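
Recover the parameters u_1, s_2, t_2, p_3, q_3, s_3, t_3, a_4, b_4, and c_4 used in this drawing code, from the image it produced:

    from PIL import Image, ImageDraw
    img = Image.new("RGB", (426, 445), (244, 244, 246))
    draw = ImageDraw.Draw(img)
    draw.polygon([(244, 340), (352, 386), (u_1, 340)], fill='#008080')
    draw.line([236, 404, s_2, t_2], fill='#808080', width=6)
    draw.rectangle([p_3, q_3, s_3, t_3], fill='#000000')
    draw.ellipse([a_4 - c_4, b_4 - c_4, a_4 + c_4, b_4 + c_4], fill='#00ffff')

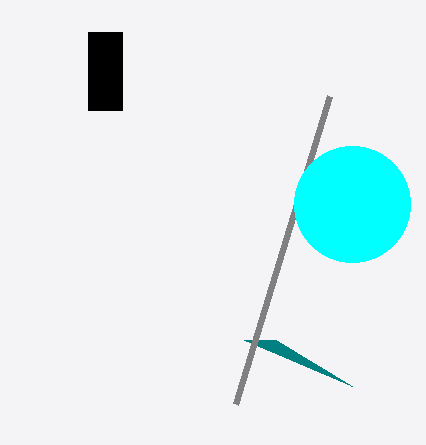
u_1 = 276
s_2 = 330
t_2 = 96
p_3 = 88
q_3 = 32
s_3 = 122
t_3 = 110
a_4 = 352
b_4 = 204
c_4 = 58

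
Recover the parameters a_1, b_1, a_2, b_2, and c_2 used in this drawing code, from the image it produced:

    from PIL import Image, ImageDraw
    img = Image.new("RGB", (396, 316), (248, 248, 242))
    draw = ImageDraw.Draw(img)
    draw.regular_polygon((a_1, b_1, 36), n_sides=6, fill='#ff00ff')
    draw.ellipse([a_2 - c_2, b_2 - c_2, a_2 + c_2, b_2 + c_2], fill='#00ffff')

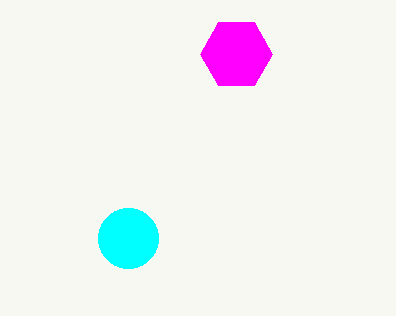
a_1 = 236; b_1 = 54; a_2 = 128; b_2 = 238; c_2 = 30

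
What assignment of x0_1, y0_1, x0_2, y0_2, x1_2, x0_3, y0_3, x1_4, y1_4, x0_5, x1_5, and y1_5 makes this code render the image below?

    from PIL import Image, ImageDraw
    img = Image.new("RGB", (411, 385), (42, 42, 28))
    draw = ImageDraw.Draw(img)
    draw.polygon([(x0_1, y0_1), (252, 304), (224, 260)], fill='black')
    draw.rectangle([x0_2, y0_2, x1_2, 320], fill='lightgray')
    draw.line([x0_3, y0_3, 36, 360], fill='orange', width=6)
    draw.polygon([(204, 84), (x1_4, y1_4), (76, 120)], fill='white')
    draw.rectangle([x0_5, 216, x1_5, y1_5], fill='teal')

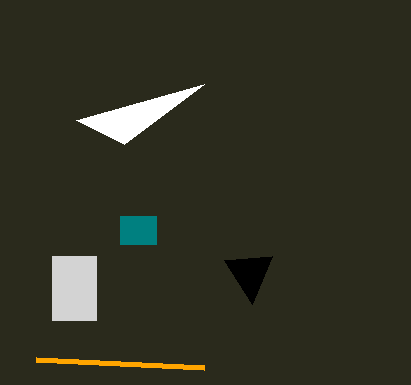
x0_1 = 272; y0_1 = 256; x0_2 = 52; y0_2 = 256; x1_2 = 96; x0_3 = 204; y0_3 = 368; x1_4 = 124; y1_4 = 144; x0_5 = 120; x1_5 = 156; y1_5 = 244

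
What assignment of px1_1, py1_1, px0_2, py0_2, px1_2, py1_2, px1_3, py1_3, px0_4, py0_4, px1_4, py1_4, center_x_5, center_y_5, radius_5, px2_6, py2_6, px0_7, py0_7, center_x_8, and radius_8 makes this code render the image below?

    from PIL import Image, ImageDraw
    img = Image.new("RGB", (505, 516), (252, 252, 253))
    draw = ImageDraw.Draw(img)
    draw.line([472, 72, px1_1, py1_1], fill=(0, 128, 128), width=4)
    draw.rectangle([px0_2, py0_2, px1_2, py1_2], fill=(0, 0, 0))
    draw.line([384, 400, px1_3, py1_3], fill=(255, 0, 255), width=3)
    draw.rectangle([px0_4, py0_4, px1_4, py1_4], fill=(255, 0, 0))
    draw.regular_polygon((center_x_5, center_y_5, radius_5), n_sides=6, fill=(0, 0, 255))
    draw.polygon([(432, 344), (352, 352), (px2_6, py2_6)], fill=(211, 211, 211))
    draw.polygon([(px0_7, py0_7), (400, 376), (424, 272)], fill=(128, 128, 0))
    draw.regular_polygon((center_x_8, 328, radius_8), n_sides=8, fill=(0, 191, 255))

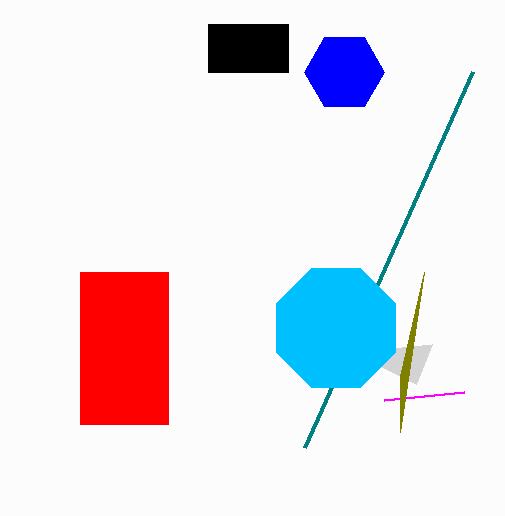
px1_1 = 304
py1_1 = 448
px0_2 = 208
py0_2 = 24
px1_2 = 288
py1_2 = 72
px1_3 = 464
py1_3 = 392
px0_4 = 80
py0_4 = 272
px1_4 = 168
py1_4 = 424
center_x_5 = 344
center_y_5 = 72
radius_5 = 40
px2_6 = 416
py2_6 = 384
px0_7 = 400
py0_7 = 432
center_x_8 = 336
radius_8 = 64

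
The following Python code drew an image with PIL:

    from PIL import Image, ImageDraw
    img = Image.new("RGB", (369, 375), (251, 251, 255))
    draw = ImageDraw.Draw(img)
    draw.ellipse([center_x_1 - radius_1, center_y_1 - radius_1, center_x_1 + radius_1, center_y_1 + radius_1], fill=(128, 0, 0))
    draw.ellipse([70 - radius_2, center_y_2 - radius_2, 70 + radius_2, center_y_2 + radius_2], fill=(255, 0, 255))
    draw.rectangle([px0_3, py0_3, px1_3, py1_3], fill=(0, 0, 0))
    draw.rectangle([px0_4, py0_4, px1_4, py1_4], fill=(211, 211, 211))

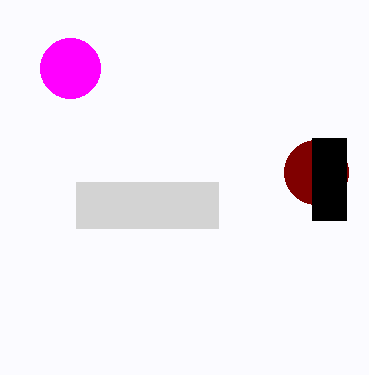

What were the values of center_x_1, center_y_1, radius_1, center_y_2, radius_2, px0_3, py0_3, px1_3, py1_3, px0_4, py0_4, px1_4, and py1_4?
center_x_1 = 316
center_y_1 = 172
radius_1 = 32
center_y_2 = 68
radius_2 = 30
px0_3 = 312
py0_3 = 138
px1_3 = 346
py1_3 = 220
px0_4 = 76
py0_4 = 182
px1_4 = 218
py1_4 = 228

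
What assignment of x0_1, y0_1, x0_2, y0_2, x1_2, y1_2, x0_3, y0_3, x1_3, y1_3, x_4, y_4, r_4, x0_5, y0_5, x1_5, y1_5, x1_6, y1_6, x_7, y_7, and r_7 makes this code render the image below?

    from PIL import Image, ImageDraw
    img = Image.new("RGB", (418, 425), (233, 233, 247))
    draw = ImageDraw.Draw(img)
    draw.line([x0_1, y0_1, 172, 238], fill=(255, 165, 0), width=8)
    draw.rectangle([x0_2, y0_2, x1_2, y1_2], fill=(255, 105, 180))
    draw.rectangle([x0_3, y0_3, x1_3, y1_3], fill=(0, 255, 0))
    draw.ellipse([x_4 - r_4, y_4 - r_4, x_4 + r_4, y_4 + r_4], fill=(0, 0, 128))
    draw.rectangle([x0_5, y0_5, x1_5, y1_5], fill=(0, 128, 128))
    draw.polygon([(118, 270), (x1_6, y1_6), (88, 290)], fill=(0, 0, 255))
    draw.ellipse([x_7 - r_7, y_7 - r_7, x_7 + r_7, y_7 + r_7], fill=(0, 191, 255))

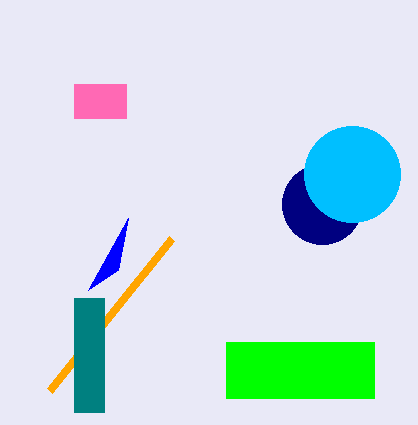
x0_1 = 50; y0_1 = 390; x0_2 = 74; y0_2 = 84; x1_2 = 126; y1_2 = 118; x0_3 = 226; y0_3 = 342; x1_3 = 374; y1_3 = 398; x_4 = 322; y_4 = 204; r_4 = 40; x0_5 = 74; y0_5 = 298; x1_5 = 104; y1_5 = 412; x1_6 = 128; y1_6 = 218; x_7 = 352; y_7 = 174; r_7 = 48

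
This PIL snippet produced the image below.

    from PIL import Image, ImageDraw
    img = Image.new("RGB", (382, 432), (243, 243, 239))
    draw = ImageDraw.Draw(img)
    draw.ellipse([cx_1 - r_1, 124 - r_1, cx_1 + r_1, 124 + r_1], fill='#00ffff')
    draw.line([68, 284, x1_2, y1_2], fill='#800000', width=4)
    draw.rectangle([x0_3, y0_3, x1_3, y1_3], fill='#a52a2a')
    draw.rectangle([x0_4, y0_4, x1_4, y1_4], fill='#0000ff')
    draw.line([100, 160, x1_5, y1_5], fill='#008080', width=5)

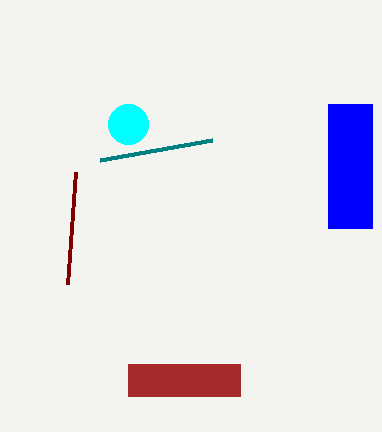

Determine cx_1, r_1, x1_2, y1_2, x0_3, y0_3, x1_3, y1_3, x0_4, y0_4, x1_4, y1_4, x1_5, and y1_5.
cx_1 = 128; r_1 = 20; x1_2 = 76; y1_2 = 172; x0_3 = 128; y0_3 = 364; x1_3 = 240; y1_3 = 396; x0_4 = 328; y0_4 = 104; x1_4 = 372; y1_4 = 228; x1_5 = 212; y1_5 = 140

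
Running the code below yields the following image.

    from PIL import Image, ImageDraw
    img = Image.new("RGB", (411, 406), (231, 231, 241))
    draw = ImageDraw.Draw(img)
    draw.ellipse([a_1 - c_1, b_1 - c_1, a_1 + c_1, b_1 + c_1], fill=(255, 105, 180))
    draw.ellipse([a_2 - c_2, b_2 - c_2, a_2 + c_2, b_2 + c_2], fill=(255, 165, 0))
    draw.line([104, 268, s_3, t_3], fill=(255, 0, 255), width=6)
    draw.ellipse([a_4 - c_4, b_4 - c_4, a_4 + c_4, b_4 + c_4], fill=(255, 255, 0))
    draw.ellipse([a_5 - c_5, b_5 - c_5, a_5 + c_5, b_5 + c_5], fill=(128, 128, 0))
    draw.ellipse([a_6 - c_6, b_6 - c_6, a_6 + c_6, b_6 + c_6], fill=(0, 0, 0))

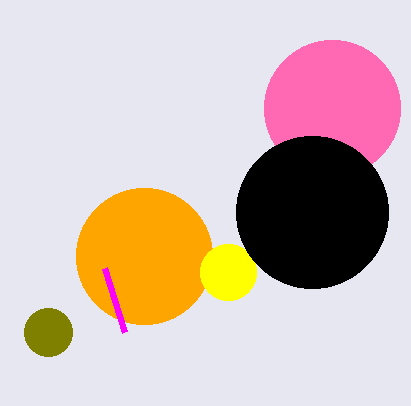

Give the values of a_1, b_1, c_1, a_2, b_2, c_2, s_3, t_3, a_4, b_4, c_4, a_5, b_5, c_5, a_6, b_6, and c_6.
a_1 = 332
b_1 = 108
c_1 = 68
a_2 = 144
b_2 = 256
c_2 = 68
s_3 = 124
t_3 = 332
a_4 = 228
b_4 = 272
c_4 = 28
a_5 = 48
b_5 = 332
c_5 = 24
a_6 = 312
b_6 = 212
c_6 = 76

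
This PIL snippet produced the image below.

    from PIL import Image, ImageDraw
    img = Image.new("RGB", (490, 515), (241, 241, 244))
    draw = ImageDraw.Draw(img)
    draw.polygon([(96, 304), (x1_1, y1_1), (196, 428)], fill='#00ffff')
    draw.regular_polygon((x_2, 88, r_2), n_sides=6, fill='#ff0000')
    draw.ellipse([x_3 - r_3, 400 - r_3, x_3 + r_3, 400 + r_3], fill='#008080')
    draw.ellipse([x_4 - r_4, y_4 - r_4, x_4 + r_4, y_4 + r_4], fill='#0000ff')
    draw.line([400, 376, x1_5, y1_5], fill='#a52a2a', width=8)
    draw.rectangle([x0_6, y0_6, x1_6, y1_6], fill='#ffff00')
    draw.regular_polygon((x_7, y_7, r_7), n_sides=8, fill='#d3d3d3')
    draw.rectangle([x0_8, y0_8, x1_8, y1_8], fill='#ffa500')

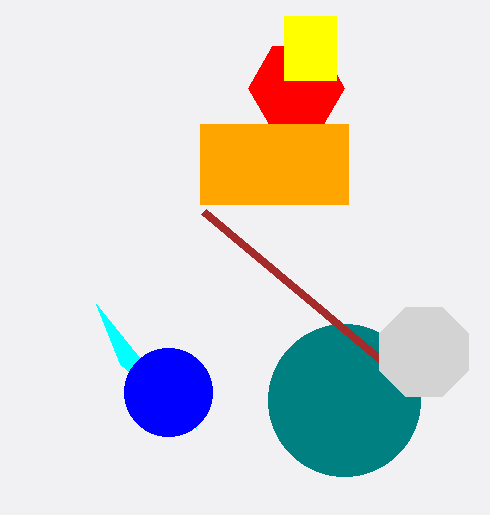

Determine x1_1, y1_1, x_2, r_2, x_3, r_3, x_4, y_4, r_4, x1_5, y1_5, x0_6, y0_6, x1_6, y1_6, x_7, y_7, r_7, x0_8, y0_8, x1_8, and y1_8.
x1_1 = 120; y1_1 = 364; x_2 = 296; r_2 = 48; x_3 = 344; r_3 = 76; x_4 = 168; y_4 = 392; r_4 = 44; x1_5 = 204; y1_5 = 212; x0_6 = 284; y0_6 = 16; x1_6 = 336; y1_6 = 80; x_7 = 424; y_7 = 352; r_7 = 48; x0_8 = 200; y0_8 = 124; x1_8 = 348; y1_8 = 204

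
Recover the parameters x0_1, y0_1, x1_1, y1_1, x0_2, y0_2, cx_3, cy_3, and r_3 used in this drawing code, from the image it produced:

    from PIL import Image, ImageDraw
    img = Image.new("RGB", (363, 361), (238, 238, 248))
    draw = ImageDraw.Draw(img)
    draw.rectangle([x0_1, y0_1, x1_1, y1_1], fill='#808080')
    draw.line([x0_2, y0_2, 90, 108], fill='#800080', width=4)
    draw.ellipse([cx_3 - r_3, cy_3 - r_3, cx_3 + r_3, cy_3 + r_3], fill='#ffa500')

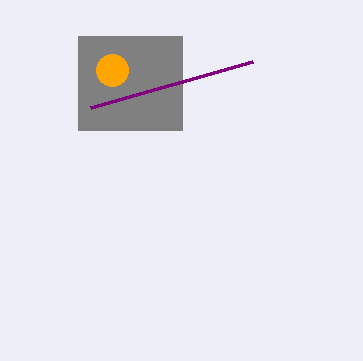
x0_1 = 78; y0_1 = 36; x1_1 = 182; y1_1 = 130; x0_2 = 252; y0_2 = 62; cx_3 = 112; cy_3 = 70; r_3 = 16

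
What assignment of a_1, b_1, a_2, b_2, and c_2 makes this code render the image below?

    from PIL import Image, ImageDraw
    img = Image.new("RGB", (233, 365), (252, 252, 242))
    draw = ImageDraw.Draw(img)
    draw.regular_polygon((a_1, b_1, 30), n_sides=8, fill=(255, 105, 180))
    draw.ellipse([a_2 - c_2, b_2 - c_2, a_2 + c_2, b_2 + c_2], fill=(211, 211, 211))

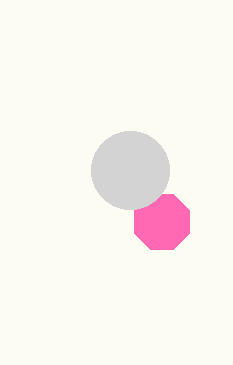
a_1 = 162
b_1 = 222
a_2 = 130
b_2 = 170
c_2 = 39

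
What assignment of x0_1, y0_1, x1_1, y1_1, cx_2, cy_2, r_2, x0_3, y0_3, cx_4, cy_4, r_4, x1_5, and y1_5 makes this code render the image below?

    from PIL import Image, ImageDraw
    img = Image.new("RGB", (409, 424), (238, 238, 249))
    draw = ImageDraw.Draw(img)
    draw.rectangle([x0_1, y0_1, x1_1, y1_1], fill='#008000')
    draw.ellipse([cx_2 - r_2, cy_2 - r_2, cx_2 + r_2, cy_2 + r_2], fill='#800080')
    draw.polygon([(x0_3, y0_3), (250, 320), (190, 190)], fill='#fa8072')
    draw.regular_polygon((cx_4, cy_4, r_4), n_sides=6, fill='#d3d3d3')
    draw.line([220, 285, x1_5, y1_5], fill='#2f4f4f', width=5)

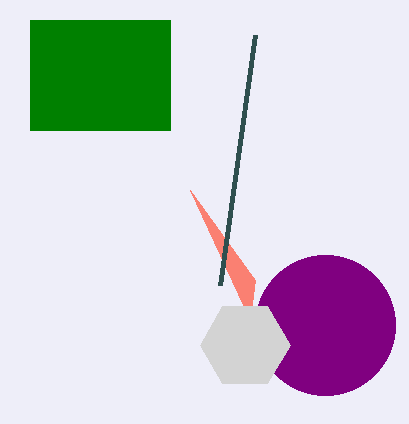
x0_1 = 30, y0_1 = 20, x1_1 = 170, y1_1 = 130, cx_2 = 325, cy_2 = 325, r_2 = 70, x0_3 = 255, y0_3 = 280, cx_4 = 245, cy_4 = 345, r_4 = 45, x1_5 = 255, y1_5 = 35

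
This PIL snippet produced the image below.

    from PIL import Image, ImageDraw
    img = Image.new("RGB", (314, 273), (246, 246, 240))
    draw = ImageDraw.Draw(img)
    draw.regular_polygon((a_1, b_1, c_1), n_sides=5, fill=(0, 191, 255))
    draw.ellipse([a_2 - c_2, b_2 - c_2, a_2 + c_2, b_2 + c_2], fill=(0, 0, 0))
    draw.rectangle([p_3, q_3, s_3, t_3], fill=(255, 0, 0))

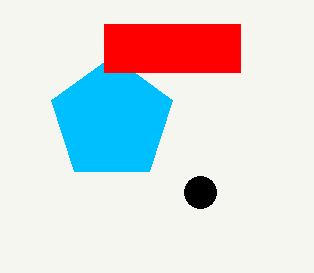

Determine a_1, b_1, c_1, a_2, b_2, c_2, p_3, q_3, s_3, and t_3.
a_1 = 112; b_1 = 120; c_1 = 64; a_2 = 200; b_2 = 192; c_2 = 16; p_3 = 104; q_3 = 24; s_3 = 240; t_3 = 72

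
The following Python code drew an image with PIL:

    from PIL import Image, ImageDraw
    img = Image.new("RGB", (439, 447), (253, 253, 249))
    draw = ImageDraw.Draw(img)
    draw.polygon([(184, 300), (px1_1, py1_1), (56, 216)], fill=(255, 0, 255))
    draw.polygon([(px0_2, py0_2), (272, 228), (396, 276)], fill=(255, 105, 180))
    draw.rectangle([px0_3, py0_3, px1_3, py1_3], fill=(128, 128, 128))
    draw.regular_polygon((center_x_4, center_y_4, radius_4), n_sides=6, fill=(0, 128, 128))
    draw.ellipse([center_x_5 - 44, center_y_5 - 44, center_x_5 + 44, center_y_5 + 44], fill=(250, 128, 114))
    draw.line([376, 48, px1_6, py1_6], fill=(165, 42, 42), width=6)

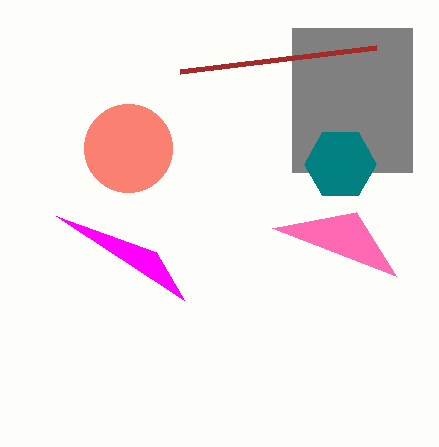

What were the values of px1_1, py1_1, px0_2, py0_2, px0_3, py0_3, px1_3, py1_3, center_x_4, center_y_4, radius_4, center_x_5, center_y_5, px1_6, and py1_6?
px1_1 = 156, py1_1 = 252, px0_2 = 356, py0_2 = 212, px0_3 = 292, py0_3 = 28, px1_3 = 412, py1_3 = 172, center_x_4 = 340, center_y_4 = 164, radius_4 = 36, center_x_5 = 128, center_y_5 = 148, px1_6 = 180, py1_6 = 72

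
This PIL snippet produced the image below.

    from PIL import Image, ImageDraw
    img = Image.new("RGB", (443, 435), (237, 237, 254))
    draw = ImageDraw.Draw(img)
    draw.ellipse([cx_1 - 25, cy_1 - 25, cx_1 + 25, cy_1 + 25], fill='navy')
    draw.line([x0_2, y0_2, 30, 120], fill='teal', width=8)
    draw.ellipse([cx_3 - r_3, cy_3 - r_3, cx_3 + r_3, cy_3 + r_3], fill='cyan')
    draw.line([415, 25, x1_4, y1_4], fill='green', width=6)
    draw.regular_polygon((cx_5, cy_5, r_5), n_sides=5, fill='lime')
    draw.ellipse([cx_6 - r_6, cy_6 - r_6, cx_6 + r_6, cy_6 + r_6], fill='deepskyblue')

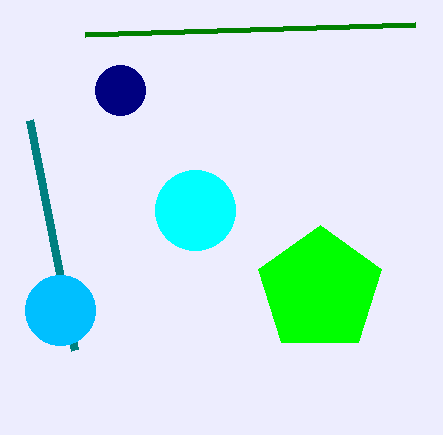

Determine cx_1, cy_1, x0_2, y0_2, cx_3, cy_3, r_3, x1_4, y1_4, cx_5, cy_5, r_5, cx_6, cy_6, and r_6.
cx_1 = 120; cy_1 = 90; x0_2 = 75; y0_2 = 350; cx_3 = 195; cy_3 = 210; r_3 = 40; x1_4 = 85; y1_4 = 35; cx_5 = 320; cy_5 = 290; r_5 = 65; cx_6 = 60; cy_6 = 310; r_6 = 35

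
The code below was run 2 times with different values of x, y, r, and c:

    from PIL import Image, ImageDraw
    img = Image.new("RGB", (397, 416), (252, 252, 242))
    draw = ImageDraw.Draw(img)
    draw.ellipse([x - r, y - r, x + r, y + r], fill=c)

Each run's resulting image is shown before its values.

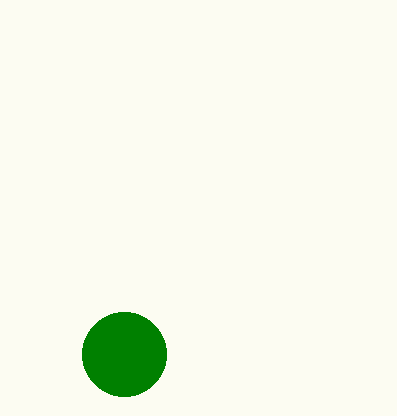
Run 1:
x = 124
y = 354
r = 42
c = 'green'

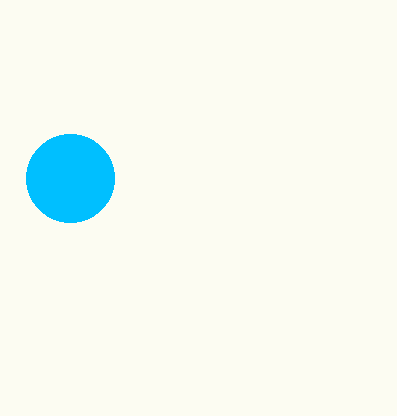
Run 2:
x = 70, y = 178, r = 44, c = 'deepskyblue'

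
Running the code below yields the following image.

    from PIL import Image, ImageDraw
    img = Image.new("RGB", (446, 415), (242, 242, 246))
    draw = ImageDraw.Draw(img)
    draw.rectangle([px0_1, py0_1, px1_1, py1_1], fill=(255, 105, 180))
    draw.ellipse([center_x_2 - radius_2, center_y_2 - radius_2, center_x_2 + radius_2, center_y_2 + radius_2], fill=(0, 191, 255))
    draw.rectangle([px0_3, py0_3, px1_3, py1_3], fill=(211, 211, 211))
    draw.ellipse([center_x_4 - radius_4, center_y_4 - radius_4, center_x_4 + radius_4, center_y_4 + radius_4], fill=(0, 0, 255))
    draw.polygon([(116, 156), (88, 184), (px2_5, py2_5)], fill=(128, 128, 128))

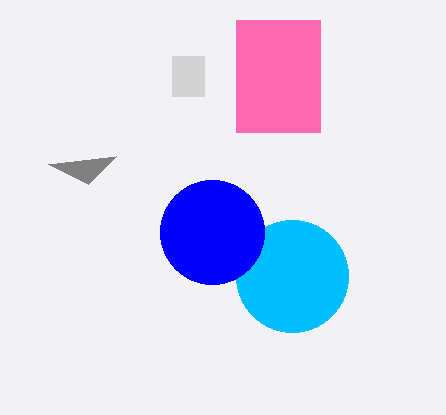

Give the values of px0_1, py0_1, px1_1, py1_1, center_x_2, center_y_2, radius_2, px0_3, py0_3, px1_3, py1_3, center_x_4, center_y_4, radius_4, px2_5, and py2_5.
px0_1 = 236, py0_1 = 20, px1_1 = 320, py1_1 = 132, center_x_2 = 292, center_y_2 = 276, radius_2 = 56, px0_3 = 172, py0_3 = 56, px1_3 = 204, py1_3 = 96, center_x_4 = 212, center_y_4 = 232, radius_4 = 52, px2_5 = 48, py2_5 = 164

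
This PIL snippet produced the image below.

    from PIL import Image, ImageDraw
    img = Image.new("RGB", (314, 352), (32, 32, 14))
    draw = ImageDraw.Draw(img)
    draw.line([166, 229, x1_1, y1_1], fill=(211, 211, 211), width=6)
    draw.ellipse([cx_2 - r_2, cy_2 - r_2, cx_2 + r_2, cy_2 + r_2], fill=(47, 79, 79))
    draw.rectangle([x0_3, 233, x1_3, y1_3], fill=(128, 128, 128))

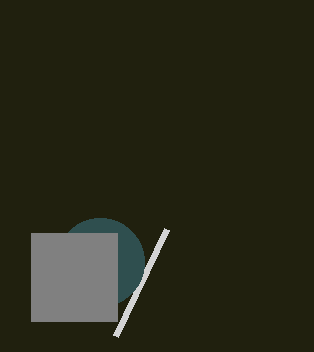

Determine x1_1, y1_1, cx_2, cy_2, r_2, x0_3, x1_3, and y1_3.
x1_1 = 115, y1_1 = 336, cx_2 = 100, cy_2 = 262, r_2 = 44, x0_3 = 31, x1_3 = 117, y1_3 = 321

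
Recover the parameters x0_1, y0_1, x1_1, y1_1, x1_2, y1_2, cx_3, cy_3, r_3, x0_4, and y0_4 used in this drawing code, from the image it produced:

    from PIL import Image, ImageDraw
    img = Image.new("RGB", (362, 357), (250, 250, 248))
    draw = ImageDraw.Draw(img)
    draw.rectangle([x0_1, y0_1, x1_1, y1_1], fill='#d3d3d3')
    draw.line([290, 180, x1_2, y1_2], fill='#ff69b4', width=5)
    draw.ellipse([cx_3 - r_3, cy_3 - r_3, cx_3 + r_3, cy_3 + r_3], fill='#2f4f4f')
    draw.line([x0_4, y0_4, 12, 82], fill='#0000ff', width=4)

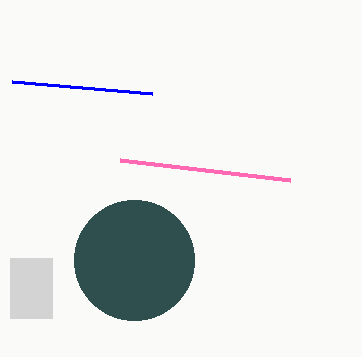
x0_1 = 10
y0_1 = 258
x1_1 = 52
y1_1 = 318
x1_2 = 120
y1_2 = 160
cx_3 = 134
cy_3 = 260
r_3 = 60
x0_4 = 152
y0_4 = 94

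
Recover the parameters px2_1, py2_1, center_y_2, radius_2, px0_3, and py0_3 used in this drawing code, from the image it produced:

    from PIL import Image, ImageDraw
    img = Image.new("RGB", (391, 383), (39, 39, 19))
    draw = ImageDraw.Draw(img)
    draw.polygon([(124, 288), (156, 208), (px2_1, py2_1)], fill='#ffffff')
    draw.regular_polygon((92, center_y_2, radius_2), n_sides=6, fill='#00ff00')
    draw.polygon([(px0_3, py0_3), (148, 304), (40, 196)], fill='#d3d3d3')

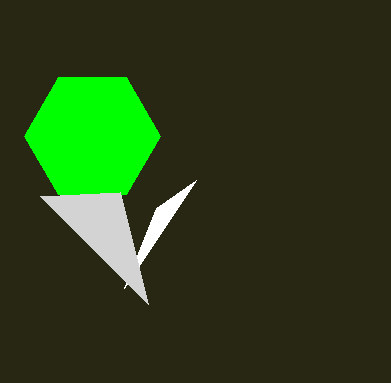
px2_1 = 196; py2_1 = 180; center_y_2 = 136; radius_2 = 68; px0_3 = 120; py0_3 = 192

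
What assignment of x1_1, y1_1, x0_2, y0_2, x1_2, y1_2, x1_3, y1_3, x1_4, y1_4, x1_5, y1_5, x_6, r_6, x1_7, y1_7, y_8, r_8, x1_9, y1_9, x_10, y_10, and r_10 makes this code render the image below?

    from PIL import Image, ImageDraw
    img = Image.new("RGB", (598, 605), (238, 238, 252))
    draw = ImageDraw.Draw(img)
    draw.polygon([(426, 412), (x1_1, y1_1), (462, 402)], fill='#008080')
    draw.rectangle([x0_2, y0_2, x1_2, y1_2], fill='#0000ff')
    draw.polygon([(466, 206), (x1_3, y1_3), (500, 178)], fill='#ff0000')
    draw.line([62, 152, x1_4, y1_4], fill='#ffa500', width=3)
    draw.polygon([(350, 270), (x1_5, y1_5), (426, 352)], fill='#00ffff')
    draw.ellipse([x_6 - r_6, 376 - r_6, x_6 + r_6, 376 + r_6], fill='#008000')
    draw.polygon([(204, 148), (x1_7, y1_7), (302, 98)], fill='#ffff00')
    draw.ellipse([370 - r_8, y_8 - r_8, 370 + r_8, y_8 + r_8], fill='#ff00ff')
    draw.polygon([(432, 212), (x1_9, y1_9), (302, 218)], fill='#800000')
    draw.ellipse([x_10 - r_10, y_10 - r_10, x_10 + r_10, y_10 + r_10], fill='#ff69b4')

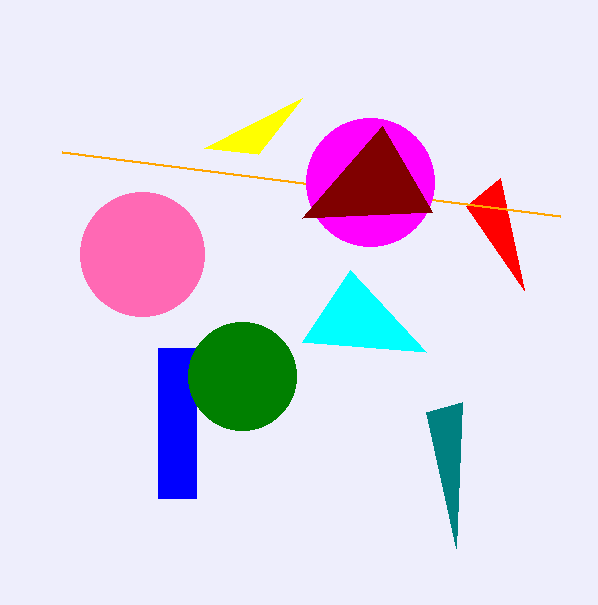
x1_1 = 456
y1_1 = 548
x0_2 = 158
y0_2 = 348
x1_2 = 196
y1_2 = 498
x1_3 = 524
y1_3 = 290
x1_4 = 560
y1_4 = 216
x1_5 = 302
y1_5 = 342
x_6 = 242
r_6 = 54
x1_7 = 258
y1_7 = 154
y_8 = 182
r_8 = 64
x1_9 = 382
y1_9 = 126
x_10 = 142
y_10 = 254
r_10 = 62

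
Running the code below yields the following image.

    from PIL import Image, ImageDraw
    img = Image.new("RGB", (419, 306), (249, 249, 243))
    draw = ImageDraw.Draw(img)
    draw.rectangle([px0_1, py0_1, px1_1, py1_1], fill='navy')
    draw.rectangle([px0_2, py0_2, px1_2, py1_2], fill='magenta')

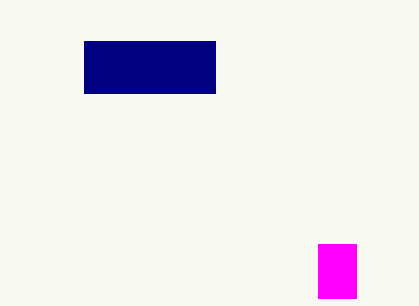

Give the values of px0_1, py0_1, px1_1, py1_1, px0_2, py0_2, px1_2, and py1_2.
px0_1 = 84; py0_1 = 41; px1_1 = 215; py1_1 = 93; px0_2 = 318; py0_2 = 244; px1_2 = 356; py1_2 = 298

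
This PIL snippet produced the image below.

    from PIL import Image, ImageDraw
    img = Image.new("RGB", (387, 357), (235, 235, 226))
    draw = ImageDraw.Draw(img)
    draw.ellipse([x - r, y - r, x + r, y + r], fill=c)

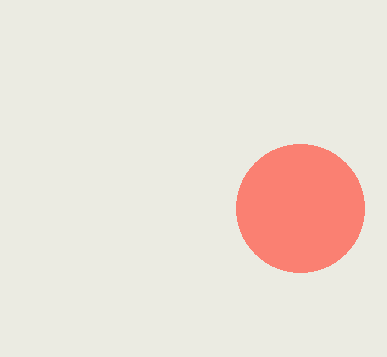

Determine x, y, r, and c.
x = 300
y = 208
r = 64
c = 'salmon'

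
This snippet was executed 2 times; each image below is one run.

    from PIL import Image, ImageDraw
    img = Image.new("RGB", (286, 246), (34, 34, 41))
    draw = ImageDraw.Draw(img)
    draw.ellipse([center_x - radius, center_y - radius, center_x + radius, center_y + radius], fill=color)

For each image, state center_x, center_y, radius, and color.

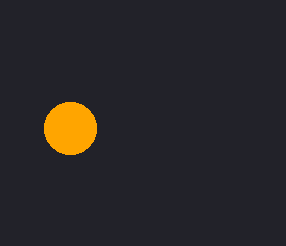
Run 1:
center_x = 70, center_y = 128, radius = 26, color = 'orange'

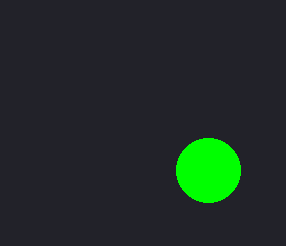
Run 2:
center_x = 208
center_y = 170
radius = 32
color = 'lime'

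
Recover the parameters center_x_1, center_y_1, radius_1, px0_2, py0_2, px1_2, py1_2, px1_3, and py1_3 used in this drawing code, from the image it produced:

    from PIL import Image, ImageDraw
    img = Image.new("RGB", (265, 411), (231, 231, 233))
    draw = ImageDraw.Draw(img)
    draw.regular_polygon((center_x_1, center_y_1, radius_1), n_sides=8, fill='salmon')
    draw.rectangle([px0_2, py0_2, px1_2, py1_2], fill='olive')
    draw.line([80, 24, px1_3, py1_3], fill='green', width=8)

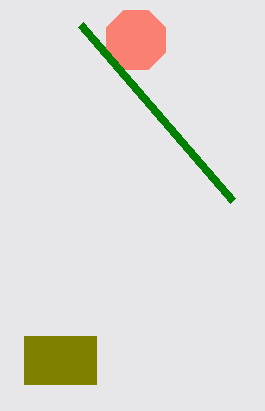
center_x_1 = 136, center_y_1 = 40, radius_1 = 32, px0_2 = 24, py0_2 = 336, px1_2 = 96, py1_2 = 384, px1_3 = 232, py1_3 = 200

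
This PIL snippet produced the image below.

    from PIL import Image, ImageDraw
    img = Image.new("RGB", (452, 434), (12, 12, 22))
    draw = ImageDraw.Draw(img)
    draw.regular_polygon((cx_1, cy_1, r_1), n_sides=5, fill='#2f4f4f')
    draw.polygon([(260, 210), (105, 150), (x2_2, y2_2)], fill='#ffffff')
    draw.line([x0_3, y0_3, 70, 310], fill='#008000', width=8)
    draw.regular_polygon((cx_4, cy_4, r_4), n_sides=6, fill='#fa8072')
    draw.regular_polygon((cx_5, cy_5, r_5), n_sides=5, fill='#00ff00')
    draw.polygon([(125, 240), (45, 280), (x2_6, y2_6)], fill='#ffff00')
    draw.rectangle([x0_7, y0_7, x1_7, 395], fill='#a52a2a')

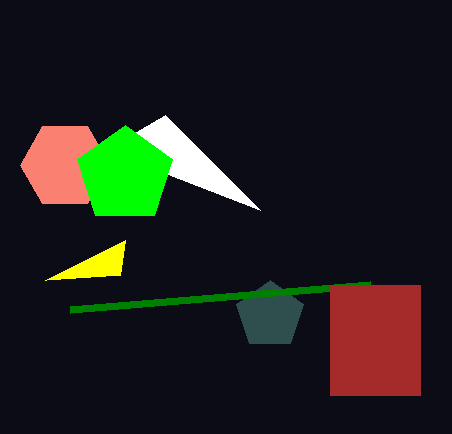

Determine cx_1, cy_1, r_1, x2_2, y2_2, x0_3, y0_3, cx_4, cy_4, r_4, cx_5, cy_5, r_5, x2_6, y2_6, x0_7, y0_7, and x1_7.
cx_1 = 270; cy_1 = 315; r_1 = 35; x2_2 = 165; y2_2 = 115; x0_3 = 370; y0_3 = 285; cx_4 = 65; cy_4 = 165; r_4 = 45; cx_5 = 125; cy_5 = 175; r_5 = 50; x2_6 = 120; y2_6 = 275; x0_7 = 330; y0_7 = 285; x1_7 = 420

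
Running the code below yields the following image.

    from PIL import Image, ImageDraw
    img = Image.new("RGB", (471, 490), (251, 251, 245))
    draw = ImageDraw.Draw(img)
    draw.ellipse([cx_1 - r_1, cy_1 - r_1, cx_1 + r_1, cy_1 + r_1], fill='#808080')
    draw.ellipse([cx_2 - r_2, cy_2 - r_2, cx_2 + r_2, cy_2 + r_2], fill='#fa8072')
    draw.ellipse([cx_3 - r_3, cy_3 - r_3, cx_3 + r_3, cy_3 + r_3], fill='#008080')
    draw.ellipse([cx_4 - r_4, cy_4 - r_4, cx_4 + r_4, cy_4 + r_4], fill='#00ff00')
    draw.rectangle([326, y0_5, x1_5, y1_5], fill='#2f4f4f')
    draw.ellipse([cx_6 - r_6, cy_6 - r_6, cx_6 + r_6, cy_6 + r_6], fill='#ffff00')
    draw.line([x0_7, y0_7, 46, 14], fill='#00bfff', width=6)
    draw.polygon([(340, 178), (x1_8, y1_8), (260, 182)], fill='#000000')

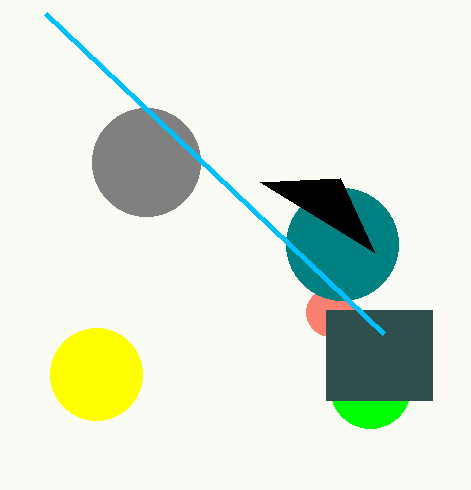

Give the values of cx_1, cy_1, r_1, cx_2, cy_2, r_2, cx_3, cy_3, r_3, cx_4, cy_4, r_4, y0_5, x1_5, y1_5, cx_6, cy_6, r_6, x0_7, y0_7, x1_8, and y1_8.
cx_1 = 146; cy_1 = 162; r_1 = 54; cx_2 = 330; cy_2 = 312; r_2 = 24; cx_3 = 342; cy_3 = 244; r_3 = 56; cx_4 = 370; cy_4 = 388; r_4 = 40; y0_5 = 310; x1_5 = 432; y1_5 = 400; cx_6 = 96; cy_6 = 374; r_6 = 46; x0_7 = 384; y0_7 = 334; x1_8 = 374; y1_8 = 252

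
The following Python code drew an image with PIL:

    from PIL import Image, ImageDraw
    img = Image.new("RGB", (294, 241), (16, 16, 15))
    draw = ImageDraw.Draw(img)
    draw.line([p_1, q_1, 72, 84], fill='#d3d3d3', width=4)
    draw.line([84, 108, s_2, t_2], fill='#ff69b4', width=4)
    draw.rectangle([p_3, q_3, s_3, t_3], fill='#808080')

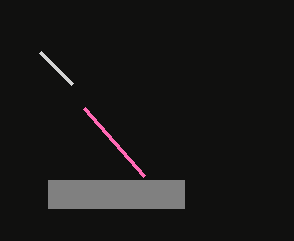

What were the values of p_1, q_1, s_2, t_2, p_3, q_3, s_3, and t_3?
p_1 = 40; q_1 = 52; s_2 = 144; t_2 = 176; p_3 = 48; q_3 = 180; s_3 = 184; t_3 = 208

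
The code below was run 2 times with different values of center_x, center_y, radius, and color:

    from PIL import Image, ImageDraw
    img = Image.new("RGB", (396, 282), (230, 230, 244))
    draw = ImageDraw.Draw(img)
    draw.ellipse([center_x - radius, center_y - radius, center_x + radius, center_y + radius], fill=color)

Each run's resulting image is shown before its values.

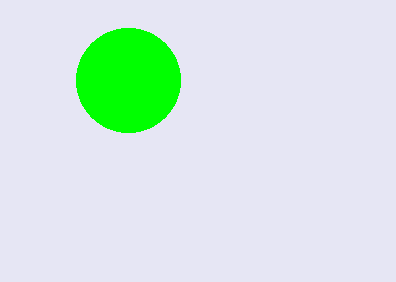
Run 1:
center_x = 128, center_y = 80, radius = 52, color = 'lime'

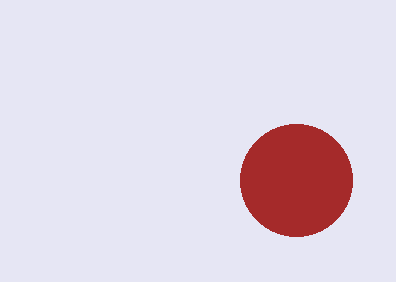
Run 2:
center_x = 296, center_y = 180, radius = 56, color = 'brown'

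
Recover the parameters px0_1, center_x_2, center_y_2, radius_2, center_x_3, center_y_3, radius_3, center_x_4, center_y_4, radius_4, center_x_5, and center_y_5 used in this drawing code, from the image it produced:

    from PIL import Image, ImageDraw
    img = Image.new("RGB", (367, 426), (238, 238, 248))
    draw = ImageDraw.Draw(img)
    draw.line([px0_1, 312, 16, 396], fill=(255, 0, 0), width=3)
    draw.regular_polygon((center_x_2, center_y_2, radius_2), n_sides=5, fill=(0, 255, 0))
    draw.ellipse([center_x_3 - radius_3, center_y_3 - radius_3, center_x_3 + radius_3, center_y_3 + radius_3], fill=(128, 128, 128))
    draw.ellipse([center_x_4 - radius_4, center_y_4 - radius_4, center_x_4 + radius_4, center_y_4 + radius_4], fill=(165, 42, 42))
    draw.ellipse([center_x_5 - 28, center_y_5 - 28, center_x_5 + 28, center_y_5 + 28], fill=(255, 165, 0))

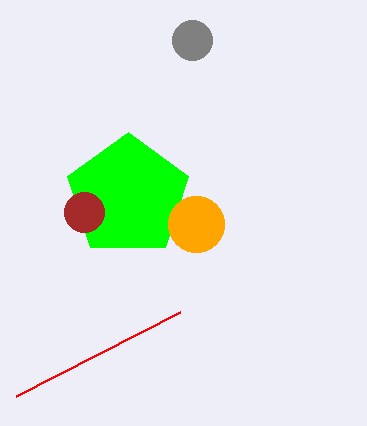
px0_1 = 180; center_x_2 = 128; center_y_2 = 196; radius_2 = 64; center_x_3 = 192; center_y_3 = 40; radius_3 = 20; center_x_4 = 84; center_y_4 = 212; radius_4 = 20; center_x_5 = 196; center_y_5 = 224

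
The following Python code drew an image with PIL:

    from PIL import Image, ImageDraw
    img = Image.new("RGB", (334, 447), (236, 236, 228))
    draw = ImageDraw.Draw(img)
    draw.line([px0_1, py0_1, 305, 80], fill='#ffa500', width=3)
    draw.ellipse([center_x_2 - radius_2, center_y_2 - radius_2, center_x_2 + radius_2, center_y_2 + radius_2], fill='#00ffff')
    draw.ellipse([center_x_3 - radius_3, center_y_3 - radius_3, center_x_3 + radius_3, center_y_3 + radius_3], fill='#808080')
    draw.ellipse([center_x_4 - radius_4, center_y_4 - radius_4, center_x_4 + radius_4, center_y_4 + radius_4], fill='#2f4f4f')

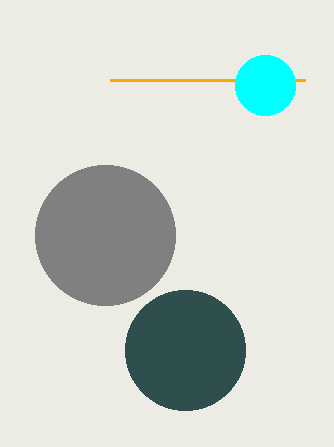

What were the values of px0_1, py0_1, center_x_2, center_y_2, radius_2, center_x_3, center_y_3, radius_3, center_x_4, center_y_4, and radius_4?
px0_1 = 110; py0_1 = 80; center_x_2 = 265; center_y_2 = 85; radius_2 = 30; center_x_3 = 105; center_y_3 = 235; radius_3 = 70; center_x_4 = 185; center_y_4 = 350; radius_4 = 60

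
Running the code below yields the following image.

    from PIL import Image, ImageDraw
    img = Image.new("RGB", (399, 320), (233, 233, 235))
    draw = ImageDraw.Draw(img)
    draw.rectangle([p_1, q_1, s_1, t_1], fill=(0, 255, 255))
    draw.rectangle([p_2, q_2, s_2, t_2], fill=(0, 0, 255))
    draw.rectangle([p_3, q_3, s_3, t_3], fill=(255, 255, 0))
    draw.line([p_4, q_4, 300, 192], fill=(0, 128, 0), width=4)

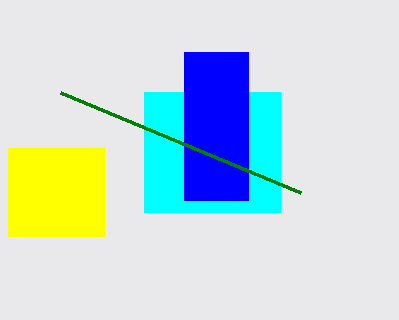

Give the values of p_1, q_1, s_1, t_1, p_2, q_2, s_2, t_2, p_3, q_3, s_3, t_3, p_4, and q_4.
p_1 = 144
q_1 = 92
s_1 = 280
t_1 = 212
p_2 = 184
q_2 = 52
s_2 = 248
t_2 = 200
p_3 = 8
q_3 = 148
s_3 = 104
t_3 = 236
p_4 = 60
q_4 = 92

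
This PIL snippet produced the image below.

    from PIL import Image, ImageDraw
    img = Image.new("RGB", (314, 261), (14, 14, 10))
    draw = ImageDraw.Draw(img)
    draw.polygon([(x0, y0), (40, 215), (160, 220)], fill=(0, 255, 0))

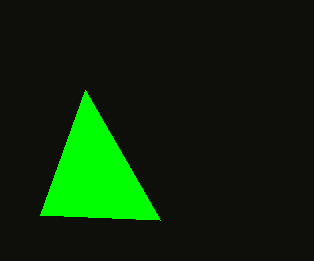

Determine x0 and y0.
x0 = 85
y0 = 90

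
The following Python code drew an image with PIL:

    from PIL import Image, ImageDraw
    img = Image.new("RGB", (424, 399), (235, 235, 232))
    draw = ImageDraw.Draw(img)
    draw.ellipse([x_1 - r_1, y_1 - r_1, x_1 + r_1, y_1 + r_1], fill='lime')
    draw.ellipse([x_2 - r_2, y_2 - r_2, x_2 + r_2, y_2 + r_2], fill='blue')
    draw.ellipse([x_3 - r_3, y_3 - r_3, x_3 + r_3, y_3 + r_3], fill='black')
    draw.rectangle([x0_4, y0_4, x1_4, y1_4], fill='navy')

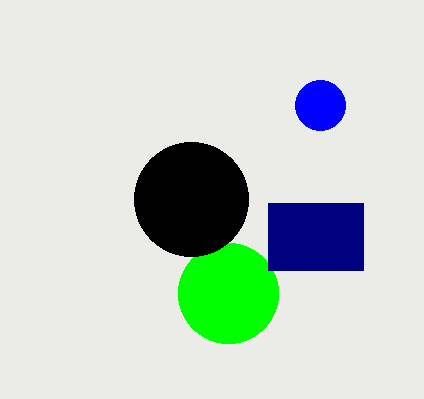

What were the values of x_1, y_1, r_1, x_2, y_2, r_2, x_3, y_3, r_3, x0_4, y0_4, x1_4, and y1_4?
x_1 = 228
y_1 = 293
r_1 = 50
x_2 = 320
y_2 = 105
r_2 = 25
x_3 = 191
y_3 = 199
r_3 = 57
x0_4 = 268
y0_4 = 203
x1_4 = 363
y1_4 = 270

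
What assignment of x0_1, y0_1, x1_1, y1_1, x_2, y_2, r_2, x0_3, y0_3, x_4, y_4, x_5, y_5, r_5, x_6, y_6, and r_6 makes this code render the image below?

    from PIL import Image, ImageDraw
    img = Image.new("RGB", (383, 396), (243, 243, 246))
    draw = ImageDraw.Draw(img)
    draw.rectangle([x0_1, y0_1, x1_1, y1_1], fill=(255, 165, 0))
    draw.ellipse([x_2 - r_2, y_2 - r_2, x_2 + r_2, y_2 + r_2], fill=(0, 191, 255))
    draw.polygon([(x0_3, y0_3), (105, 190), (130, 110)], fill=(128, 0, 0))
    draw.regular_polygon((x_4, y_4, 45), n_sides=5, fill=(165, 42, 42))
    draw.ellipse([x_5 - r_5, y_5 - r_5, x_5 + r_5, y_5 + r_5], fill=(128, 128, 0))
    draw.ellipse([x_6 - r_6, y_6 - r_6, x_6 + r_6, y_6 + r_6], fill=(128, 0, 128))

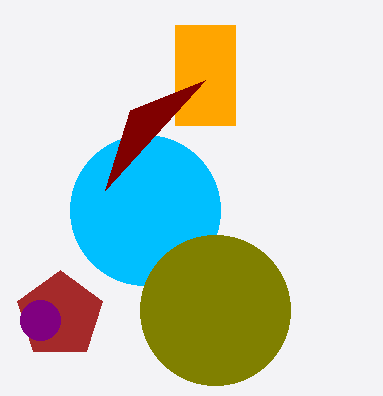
x0_1 = 175; y0_1 = 25; x1_1 = 235; y1_1 = 125; x_2 = 145; y_2 = 210; r_2 = 75; x0_3 = 205; y0_3 = 80; x_4 = 60; y_4 = 315; x_5 = 215; y_5 = 310; r_5 = 75; x_6 = 40; y_6 = 320; r_6 = 20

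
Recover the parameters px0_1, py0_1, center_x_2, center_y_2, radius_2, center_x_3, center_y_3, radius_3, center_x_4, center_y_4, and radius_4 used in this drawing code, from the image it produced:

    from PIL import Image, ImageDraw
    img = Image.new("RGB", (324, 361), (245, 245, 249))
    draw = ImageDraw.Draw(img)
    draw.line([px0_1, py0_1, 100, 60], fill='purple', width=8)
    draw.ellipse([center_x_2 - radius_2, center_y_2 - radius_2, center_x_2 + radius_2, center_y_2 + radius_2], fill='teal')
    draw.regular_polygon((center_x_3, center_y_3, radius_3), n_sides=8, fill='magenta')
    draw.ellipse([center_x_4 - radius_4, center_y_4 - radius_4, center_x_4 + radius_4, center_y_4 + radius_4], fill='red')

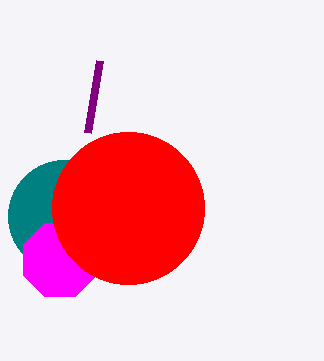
px0_1 = 88, py0_1 = 132, center_x_2 = 64, center_y_2 = 216, radius_2 = 56, center_x_3 = 60, center_y_3 = 260, radius_3 = 40, center_x_4 = 128, center_y_4 = 208, radius_4 = 76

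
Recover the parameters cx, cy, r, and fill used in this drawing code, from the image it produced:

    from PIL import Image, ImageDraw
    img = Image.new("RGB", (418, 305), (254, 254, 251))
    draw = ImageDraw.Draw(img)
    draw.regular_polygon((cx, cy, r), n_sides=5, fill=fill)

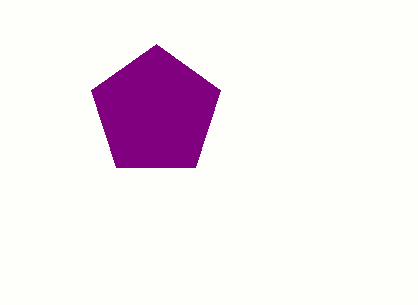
cx = 156
cy = 112
r = 68
fill = 'purple'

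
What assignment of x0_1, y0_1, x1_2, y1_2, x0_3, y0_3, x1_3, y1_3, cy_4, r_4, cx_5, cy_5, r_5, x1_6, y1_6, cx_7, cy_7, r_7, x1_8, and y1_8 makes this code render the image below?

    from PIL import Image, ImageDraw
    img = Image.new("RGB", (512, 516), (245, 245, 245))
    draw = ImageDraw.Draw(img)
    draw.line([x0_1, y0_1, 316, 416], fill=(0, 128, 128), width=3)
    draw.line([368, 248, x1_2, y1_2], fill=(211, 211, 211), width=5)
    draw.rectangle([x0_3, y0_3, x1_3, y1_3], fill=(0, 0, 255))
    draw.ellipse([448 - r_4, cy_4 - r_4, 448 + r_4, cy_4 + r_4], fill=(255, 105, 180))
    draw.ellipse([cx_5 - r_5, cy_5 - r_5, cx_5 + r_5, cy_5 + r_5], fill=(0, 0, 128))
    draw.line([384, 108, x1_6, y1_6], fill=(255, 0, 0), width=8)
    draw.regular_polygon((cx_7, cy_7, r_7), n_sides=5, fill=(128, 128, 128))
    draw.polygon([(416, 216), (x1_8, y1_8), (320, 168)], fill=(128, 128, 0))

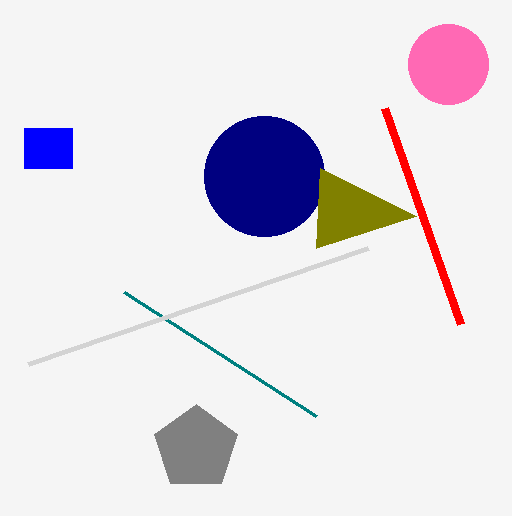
x0_1 = 124; y0_1 = 292; x1_2 = 28; y1_2 = 364; x0_3 = 24; y0_3 = 128; x1_3 = 72; y1_3 = 168; cy_4 = 64; r_4 = 40; cx_5 = 264; cy_5 = 176; r_5 = 60; x1_6 = 460; y1_6 = 324; cx_7 = 196; cy_7 = 448; r_7 = 44; x1_8 = 316; y1_8 = 248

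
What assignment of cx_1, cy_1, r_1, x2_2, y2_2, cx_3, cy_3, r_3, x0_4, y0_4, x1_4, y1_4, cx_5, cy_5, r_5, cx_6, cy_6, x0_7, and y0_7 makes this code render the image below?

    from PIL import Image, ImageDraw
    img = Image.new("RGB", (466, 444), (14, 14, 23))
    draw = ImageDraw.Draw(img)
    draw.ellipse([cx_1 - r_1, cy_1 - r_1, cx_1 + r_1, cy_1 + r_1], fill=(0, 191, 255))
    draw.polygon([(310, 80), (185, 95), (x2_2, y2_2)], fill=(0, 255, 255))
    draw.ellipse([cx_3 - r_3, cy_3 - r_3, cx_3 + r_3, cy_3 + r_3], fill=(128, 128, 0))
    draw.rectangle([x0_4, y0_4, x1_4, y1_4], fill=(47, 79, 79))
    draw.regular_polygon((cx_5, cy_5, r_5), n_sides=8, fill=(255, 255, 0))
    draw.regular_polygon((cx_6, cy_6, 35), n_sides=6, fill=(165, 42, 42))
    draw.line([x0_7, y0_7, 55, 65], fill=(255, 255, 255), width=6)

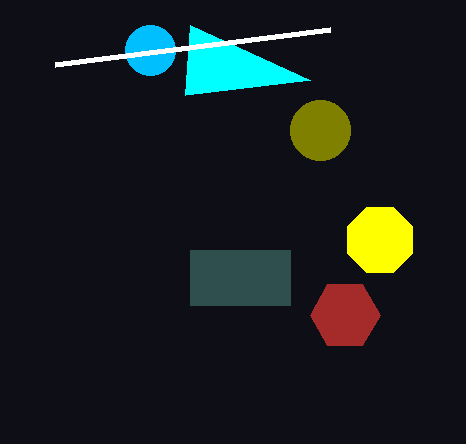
cx_1 = 150; cy_1 = 50; r_1 = 25; x2_2 = 190; y2_2 = 25; cx_3 = 320; cy_3 = 130; r_3 = 30; x0_4 = 190; y0_4 = 250; x1_4 = 290; y1_4 = 305; cx_5 = 380; cy_5 = 240; r_5 = 35; cx_6 = 345; cy_6 = 315; x0_7 = 330; y0_7 = 30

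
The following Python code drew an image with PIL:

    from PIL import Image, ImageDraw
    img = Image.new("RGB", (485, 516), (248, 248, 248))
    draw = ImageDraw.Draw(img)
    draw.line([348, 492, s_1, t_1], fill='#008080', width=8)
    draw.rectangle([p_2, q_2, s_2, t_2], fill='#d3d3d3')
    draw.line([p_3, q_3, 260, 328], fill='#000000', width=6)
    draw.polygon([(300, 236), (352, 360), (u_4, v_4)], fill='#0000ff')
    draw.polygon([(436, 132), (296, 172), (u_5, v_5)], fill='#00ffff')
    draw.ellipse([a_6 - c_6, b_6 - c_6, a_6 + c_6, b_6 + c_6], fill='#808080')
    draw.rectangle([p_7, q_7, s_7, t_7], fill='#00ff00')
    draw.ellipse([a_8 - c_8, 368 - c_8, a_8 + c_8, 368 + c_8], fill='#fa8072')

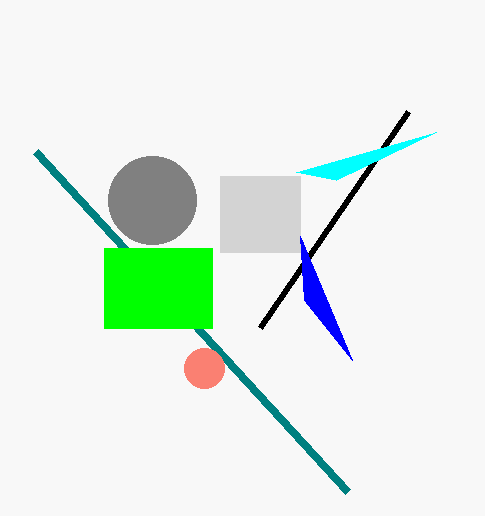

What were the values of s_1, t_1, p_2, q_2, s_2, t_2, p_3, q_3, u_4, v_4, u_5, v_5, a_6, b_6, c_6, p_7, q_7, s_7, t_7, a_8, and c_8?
s_1 = 36, t_1 = 152, p_2 = 220, q_2 = 176, s_2 = 300, t_2 = 252, p_3 = 408, q_3 = 112, u_4 = 304, v_4 = 300, u_5 = 336, v_5 = 180, a_6 = 152, b_6 = 200, c_6 = 44, p_7 = 104, q_7 = 248, s_7 = 212, t_7 = 328, a_8 = 204, c_8 = 20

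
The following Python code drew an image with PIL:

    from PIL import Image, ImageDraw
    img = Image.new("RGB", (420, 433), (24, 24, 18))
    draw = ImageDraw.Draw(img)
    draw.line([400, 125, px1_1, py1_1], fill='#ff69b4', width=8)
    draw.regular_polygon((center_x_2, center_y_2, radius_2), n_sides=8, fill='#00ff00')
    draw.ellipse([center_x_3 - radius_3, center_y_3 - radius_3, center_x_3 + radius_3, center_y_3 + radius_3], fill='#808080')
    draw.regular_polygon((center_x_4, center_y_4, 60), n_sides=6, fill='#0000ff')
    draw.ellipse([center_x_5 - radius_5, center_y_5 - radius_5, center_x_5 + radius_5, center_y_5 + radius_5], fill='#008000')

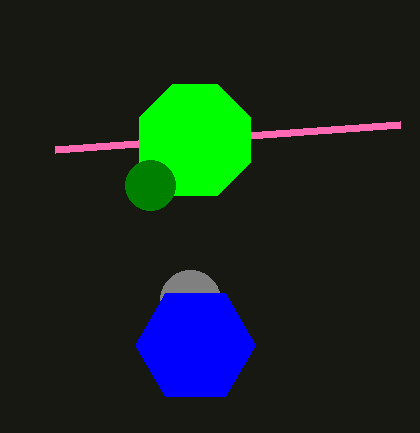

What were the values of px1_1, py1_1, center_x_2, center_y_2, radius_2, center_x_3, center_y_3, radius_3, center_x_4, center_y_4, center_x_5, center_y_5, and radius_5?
px1_1 = 55, py1_1 = 150, center_x_2 = 195, center_y_2 = 140, radius_2 = 60, center_x_3 = 190, center_y_3 = 300, radius_3 = 30, center_x_4 = 195, center_y_4 = 345, center_x_5 = 150, center_y_5 = 185, radius_5 = 25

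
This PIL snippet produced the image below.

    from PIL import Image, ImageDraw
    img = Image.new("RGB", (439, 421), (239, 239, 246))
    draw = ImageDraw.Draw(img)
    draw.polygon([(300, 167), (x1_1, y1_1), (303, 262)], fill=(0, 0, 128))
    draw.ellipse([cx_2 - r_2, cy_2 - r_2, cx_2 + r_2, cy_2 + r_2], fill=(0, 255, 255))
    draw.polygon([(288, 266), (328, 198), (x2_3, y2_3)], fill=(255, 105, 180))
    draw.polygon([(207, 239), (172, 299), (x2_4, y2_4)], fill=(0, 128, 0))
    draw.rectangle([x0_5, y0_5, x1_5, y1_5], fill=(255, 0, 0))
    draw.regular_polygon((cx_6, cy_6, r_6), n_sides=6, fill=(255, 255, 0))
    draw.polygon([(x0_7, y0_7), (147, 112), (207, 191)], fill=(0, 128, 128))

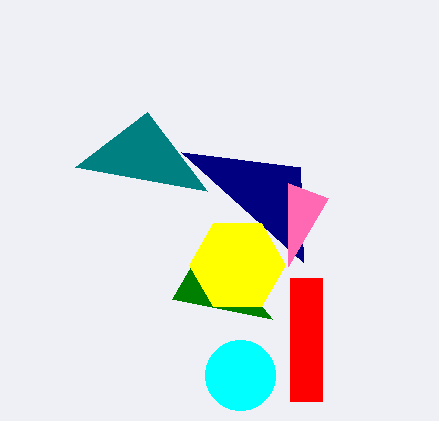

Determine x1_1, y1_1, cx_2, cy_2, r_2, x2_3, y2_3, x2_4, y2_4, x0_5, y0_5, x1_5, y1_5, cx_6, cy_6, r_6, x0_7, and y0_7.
x1_1 = 181
y1_1 = 152
cx_2 = 240
cy_2 = 375
r_2 = 35
x2_3 = 288
y2_3 = 183
x2_4 = 272
y2_4 = 319
x0_5 = 290
y0_5 = 278
x1_5 = 322
y1_5 = 401
cx_6 = 237
cy_6 = 265
r_6 = 48
x0_7 = 75
y0_7 = 167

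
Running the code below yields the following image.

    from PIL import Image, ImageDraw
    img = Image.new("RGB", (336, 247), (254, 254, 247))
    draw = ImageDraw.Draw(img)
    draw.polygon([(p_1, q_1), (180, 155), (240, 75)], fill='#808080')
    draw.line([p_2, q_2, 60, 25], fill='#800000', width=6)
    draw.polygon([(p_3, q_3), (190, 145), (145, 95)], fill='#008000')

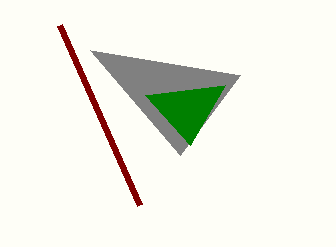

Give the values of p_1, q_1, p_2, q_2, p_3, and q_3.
p_1 = 90, q_1 = 50, p_2 = 140, q_2 = 205, p_3 = 225, q_3 = 85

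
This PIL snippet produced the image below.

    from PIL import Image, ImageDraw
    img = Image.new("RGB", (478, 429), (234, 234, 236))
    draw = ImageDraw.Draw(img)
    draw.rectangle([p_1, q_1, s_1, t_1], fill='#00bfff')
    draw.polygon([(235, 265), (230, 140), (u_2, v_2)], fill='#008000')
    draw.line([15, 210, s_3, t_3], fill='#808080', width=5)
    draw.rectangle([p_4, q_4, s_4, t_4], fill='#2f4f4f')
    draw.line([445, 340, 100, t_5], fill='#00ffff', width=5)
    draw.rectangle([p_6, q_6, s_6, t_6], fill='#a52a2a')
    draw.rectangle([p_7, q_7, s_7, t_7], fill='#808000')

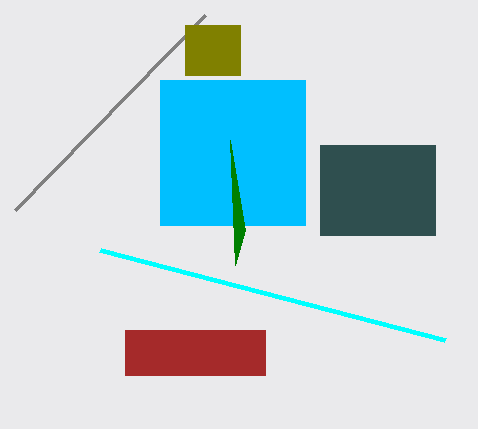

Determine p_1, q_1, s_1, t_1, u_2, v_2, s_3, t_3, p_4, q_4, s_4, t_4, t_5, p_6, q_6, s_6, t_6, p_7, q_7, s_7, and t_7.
p_1 = 160; q_1 = 80; s_1 = 305; t_1 = 225; u_2 = 245; v_2 = 230; s_3 = 205; t_3 = 15; p_4 = 320; q_4 = 145; s_4 = 435; t_4 = 235; t_5 = 250; p_6 = 125; q_6 = 330; s_6 = 265; t_6 = 375; p_7 = 185; q_7 = 25; s_7 = 240; t_7 = 75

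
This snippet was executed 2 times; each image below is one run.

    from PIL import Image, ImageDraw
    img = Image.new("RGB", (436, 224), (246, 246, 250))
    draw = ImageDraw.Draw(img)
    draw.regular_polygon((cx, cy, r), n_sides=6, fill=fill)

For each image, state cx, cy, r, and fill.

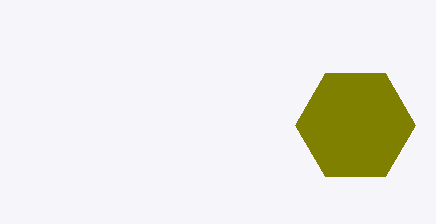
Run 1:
cx = 355, cy = 125, r = 60, fill = 'olive'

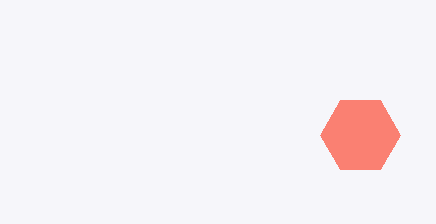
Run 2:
cx = 360; cy = 135; r = 40; fill = 'salmon'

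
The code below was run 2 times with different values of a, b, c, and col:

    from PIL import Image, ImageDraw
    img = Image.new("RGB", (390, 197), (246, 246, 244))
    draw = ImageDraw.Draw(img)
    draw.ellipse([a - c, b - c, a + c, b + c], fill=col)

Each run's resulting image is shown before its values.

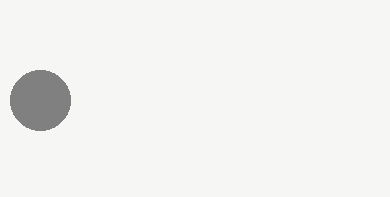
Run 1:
a = 40, b = 100, c = 30, col = 'gray'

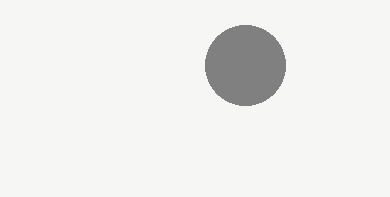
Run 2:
a = 245
b = 65
c = 40
col = 'gray'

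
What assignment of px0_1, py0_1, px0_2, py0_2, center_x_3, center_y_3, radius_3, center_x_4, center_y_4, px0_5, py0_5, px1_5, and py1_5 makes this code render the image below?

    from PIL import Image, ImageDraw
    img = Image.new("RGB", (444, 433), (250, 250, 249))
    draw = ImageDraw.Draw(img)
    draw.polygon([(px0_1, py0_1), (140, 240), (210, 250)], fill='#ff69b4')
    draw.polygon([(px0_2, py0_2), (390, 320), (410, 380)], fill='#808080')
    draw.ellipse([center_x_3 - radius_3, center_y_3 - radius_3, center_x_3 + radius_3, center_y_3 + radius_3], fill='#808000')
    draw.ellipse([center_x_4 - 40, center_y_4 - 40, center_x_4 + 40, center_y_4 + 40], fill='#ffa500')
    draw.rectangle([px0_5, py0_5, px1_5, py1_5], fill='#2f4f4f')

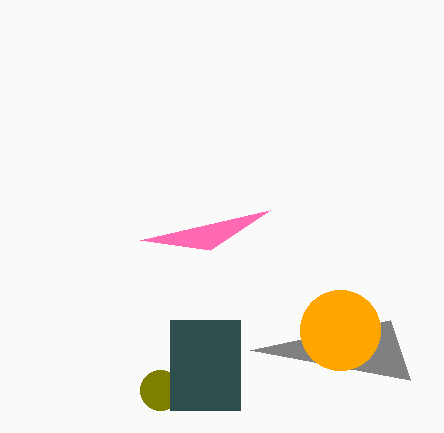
px0_1 = 270; py0_1 = 210; px0_2 = 250; py0_2 = 350; center_x_3 = 160; center_y_3 = 390; radius_3 = 20; center_x_4 = 340; center_y_4 = 330; px0_5 = 170; py0_5 = 320; px1_5 = 240; py1_5 = 410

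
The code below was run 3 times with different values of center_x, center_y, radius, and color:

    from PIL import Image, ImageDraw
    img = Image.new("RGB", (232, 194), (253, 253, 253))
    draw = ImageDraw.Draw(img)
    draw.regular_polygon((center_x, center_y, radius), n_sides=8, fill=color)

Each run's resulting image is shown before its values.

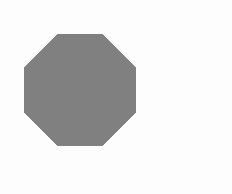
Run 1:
center_x = 80
center_y = 90
radius = 60
color = 'gray'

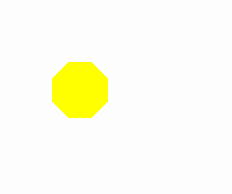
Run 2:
center_x = 80
center_y = 90
radius = 30
color = 'yellow'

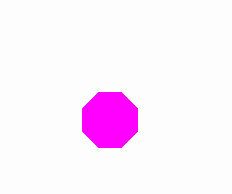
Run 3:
center_x = 110
center_y = 120
radius = 30
color = 'magenta'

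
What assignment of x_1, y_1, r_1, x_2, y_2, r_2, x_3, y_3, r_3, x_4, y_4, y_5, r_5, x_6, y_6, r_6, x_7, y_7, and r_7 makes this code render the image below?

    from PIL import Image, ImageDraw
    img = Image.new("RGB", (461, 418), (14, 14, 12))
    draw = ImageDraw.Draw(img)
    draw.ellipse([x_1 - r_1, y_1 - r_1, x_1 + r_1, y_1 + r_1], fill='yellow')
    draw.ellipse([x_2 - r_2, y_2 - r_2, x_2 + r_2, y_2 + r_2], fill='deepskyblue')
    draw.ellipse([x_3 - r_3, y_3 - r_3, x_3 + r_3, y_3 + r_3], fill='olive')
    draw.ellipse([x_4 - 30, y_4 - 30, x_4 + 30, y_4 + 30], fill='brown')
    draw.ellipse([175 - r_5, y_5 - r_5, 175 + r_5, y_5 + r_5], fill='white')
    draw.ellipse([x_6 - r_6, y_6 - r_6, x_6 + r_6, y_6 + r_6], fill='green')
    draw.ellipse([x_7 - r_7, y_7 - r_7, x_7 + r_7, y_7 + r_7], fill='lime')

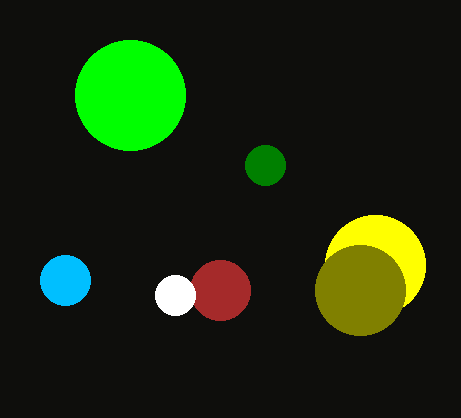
x_1 = 375
y_1 = 265
r_1 = 50
x_2 = 65
y_2 = 280
r_2 = 25
x_3 = 360
y_3 = 290
r_3 = 45
x_4 = 220
y_4 = 290
y_5 = 295
r_5 = 20
x_6 = 265
y_6 = 165
r_6 = 20
x_7 = 130
y_7 = 95
r_7 = 55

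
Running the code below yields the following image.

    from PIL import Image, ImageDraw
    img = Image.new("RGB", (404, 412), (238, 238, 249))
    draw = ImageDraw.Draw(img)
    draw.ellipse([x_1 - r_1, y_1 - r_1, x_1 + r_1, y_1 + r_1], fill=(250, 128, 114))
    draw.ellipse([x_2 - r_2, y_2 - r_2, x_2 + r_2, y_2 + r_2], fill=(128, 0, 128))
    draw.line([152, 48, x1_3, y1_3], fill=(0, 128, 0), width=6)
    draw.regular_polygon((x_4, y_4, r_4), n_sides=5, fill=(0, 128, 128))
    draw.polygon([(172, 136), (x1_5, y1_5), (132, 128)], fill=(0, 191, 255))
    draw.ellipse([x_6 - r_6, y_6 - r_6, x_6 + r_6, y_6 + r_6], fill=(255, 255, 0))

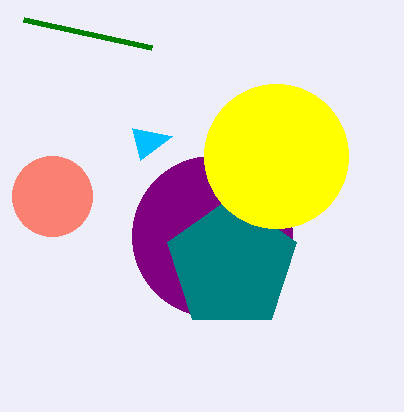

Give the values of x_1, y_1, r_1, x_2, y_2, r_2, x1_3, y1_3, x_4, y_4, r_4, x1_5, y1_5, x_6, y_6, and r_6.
x_1 = 52, y_1 = 196, r_1 = 40, x_2 = 212, y_2 = 236, r_2 = 80, x1_3 = 24, y1_3 = 20, x_4 = 232, y_4 = 264, r_4 = 68, x1_5 = 140, y1_5 = 160, x_6 = 276, y_6 = 156, r_6 = 72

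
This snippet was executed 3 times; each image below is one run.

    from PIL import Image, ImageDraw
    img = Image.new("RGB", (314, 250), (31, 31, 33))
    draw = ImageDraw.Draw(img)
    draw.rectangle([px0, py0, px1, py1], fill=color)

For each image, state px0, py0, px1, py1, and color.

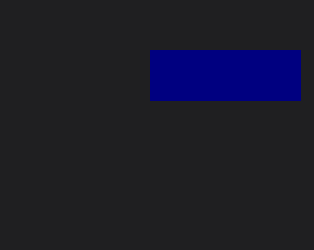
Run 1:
px0 = 150
py0 = 50
px1 = 300
py1 = 100
color = 'navy'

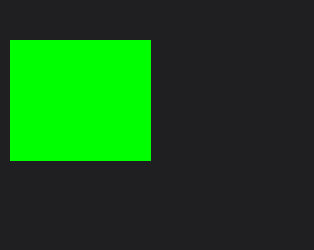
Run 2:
px0 = 10; py0 = 40; px1 = 150; py1 = 160; color = 'lime'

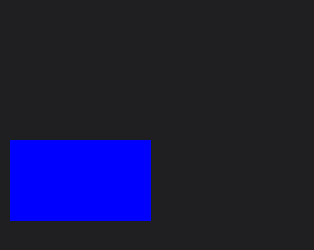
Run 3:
px0 = 10; py0 = 140; px1 = 150; py1 = 220; color = 'blue'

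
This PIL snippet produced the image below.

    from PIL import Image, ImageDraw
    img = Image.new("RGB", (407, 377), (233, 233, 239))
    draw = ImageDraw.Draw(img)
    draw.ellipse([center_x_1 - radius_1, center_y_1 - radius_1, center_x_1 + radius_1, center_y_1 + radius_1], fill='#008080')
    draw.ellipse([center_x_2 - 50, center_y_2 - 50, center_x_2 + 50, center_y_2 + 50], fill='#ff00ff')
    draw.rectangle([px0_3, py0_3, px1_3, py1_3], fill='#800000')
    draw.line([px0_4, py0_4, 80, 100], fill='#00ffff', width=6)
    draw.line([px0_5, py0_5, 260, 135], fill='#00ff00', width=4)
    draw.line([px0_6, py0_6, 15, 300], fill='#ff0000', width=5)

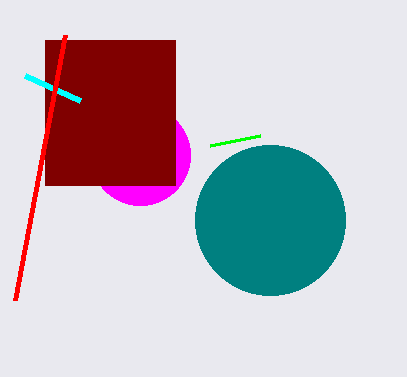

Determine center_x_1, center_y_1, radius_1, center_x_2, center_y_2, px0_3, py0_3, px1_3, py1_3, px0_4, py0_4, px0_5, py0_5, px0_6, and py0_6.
center_x_1 = 270; center_y_1 = 220; radius_1 = 75; center_x_2 = 140; center_y_2 = 155; px0_3 = 45; py0_3 = 40; px1_3 = 175; py1_3 = 185; px0_4 = 25; py0_4 = 75; px0_5 = 210; py0_5 = 145; px0_6 = 65; py0_6 = 35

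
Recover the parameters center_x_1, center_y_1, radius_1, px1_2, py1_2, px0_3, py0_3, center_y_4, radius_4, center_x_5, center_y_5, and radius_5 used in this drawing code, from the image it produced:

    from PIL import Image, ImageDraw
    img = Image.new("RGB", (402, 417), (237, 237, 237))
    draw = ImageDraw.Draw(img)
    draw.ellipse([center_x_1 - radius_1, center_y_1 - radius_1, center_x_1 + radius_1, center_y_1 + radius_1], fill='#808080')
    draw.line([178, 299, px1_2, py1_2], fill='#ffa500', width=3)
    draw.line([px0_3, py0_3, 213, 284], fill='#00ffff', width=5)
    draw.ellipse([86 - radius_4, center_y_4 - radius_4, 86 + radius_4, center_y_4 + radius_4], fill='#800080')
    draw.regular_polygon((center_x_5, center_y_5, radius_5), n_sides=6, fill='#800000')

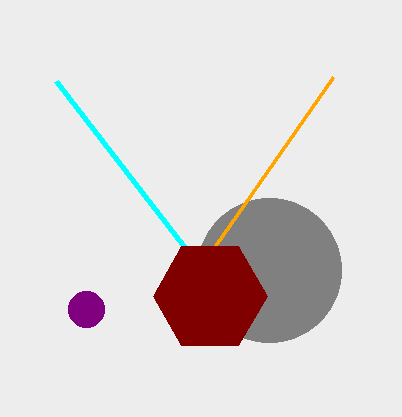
center_x_1 = 269
center_y_1 = 270
radius_1 = 72
px1_2 = 333
py1_2 = 77
px0_3 = 56
py0_3 = 81
center_y_4 = 309
radius_4 = 18
center_x_5 = 210
center_y_5 = 296
radius_5 = 57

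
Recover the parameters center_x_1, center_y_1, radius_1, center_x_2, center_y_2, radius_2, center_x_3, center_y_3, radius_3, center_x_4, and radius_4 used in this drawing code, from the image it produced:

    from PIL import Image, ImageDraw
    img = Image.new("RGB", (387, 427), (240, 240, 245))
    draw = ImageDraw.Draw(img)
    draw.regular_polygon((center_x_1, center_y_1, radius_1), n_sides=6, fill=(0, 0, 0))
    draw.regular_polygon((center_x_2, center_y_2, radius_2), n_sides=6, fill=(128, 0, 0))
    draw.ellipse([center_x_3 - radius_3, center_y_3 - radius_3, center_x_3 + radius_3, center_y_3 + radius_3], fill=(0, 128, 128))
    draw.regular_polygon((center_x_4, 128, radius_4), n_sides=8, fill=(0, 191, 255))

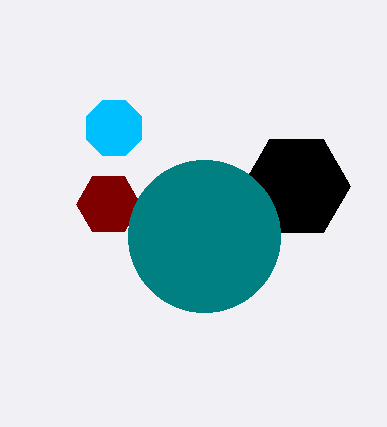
center_x_1 = 296, center_y_1 = 186, radius_1 = 54, center_x_2 = 108, center_y_2 = 204, radius_2 = 32, center_x_3 = 204, center_y_3 = 236, radius_3 = 76, center_x_4 = 114, radius_4 = 30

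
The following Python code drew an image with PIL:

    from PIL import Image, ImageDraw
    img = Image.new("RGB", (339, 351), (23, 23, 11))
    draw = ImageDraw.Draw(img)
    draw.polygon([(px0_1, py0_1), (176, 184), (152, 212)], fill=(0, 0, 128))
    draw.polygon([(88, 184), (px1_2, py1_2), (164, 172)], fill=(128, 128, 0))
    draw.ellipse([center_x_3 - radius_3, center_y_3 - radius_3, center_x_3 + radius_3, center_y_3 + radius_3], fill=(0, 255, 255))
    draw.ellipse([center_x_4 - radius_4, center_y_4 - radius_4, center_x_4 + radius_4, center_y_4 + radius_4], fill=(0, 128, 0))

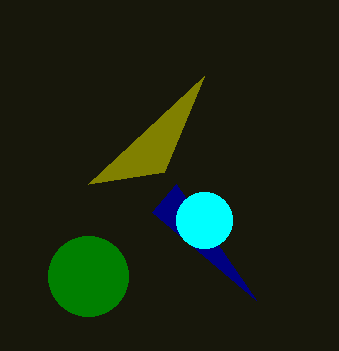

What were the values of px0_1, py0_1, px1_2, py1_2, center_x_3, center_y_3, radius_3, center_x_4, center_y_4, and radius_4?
px0_1 = 256; py0_1 = 300; px1_2 = 204; py1_2 = 76; center_x_3 = 204; center_y_3 = 220; radius_3 = 28; center_x_4 = 88; center_y_4 = 276; radius_4 = 40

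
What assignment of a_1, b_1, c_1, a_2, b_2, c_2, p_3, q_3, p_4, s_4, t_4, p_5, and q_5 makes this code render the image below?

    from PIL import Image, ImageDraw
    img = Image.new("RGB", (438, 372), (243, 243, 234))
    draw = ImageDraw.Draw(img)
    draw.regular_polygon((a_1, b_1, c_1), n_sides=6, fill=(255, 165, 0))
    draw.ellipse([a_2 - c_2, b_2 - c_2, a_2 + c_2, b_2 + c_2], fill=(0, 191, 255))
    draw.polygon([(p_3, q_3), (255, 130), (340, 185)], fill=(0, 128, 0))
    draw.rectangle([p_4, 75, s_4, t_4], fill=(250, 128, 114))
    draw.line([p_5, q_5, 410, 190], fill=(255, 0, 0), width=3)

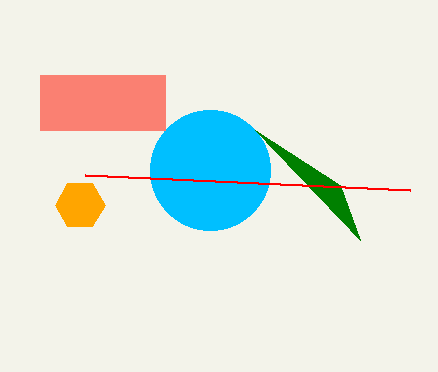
a_1 = 80; b_1 = 205; c_1 = 25; a_2 = 210; b_2 = 170; c_2 = 60; p_3 = 360; q_3 = 240; p_4 = 40; s_4 = 165; t_4 = 130; p_5 = 85; q_5 = 175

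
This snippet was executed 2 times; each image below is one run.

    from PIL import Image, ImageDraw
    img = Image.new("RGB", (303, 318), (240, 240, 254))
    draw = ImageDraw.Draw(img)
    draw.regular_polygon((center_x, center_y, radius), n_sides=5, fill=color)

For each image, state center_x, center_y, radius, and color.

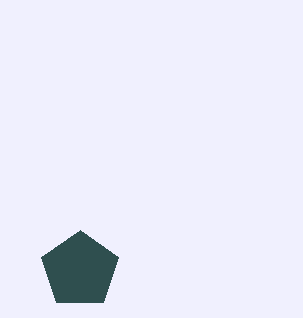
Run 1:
center_x = 80, center_y = 270, radius = 40, color = 'darkslategray'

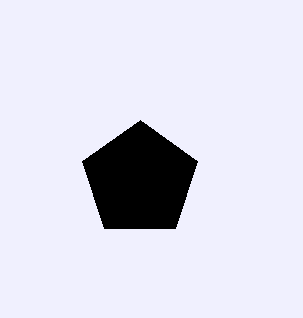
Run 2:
center_x = 140
center_y = 180
radius = 60
color = 'black'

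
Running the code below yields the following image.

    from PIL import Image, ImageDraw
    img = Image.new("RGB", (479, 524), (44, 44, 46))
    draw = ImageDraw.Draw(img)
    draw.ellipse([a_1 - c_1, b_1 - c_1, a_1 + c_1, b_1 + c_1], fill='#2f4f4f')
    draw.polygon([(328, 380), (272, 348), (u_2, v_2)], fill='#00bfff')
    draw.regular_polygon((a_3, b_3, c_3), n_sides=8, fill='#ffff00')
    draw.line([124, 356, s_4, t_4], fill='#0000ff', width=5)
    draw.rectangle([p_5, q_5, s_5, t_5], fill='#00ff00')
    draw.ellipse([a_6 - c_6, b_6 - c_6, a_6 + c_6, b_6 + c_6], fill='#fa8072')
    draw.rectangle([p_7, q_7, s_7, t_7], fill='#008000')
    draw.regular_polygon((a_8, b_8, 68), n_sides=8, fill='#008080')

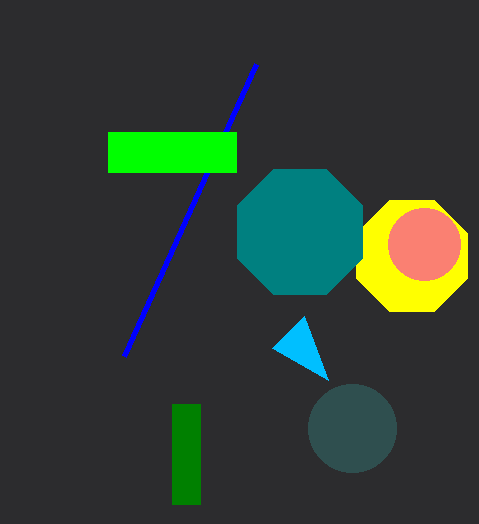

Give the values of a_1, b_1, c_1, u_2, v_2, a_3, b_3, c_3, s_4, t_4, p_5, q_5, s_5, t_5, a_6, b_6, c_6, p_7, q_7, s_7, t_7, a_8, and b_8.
a_1 = 352; b_1 = 428; c_1 = 44; u_2 = 304; v_2 = 316; a_3 = 412; b_3 = 256; c_3 = 60; s_4 = 256; t_4 = 64; p_5 = 108; q_5 = 132; s_5 = 236; t_5 = 172; a_6 = 424; b_6 = 244; c_6 = 36; p_7 = 172; q_7 = 404; s_7 = 200; t_7 = 504; a_8 = 300; b_8 = 232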